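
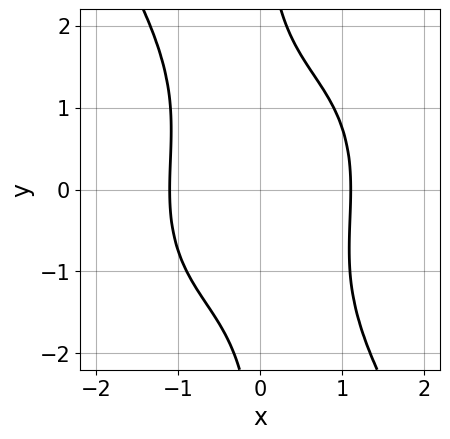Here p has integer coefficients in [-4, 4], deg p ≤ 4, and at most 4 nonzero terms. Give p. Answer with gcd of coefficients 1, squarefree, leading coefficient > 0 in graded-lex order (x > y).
2*x^4 + x^2*y^2 + x*y^3 - 3

First, degree: no degree-3 curve has this shape, so deg p = 4.
Next, observable constraints: no y-intercept at any integer in the box.
Finally, these observations pin down the coefficients.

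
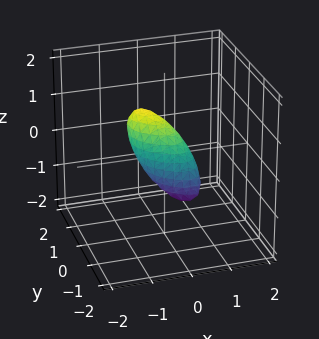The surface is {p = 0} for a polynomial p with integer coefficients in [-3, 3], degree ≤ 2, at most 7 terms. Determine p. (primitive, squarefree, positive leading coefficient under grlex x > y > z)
3*x^2 + 3*x*y + 3*y^2 - 3*y*z + 2*z^2 - 1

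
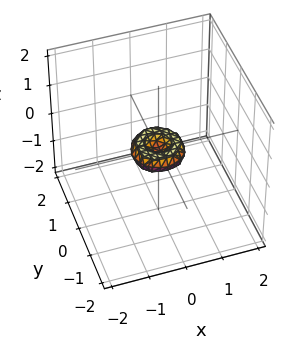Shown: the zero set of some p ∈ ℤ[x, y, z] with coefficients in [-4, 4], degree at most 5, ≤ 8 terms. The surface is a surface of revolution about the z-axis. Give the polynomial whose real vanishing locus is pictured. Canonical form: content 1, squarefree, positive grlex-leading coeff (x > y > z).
(a) Degree: no degree-3 surface has this shape, so deg p = 4.
(b) By symmetry, every cross-section ⟂ z is a circle, so x, y appear only via x² + y².
(c) Reading off the gridlines: it meets the z-axis at z = 0 (among the integer gridlines); a circular section at z = 0 has radius between 0 and 1.
(d) Fitting integer coefficients to these (and the overall shape) gives p.

2*x^4 + 4*x^2*y^2 + 2*y^4 - x^2 - y^2 + 2*z^2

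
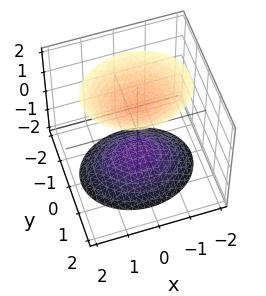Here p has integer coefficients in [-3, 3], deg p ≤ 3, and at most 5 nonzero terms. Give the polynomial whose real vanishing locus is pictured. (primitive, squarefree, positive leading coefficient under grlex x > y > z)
First, I count 2 distinct pieces.
Next, deg p = 2.
Then, symmetries: mirror symmetry x ↦ −x ⇒ only even powers of x; it's symmetric under z → −z, forcing even powers of z; the y ↦ −y reflection is a symmetry, so y appears only in even powers.
Then, from the visible intercepts: no y-intercept at any integer in the box; no x-intercept at any integer in the box.
Finally, these observations pin down the coefficients.

2*x^2 + 3*y^2 - 2*z^2 + 3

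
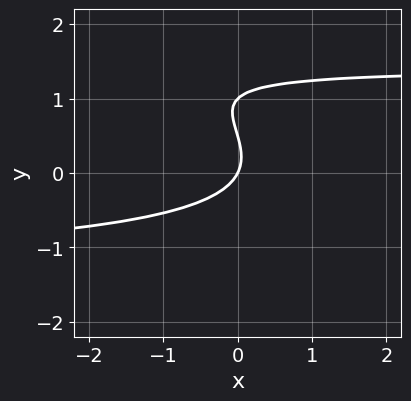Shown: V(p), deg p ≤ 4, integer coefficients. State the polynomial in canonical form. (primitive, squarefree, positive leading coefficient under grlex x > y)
x*y^2 + 2*y^3 - 3*y^2 - 2*x + y

The degree is 3 — a generic line meets the curve in up to 3 points.
Observable constraints: it meets the x-axis at x = 0 (among the integer gridlines); among the integer gridlines, it crosses the y-axis at y ∈ {0, 1}.
Fitting integer coefficients to these (and the overall shape) gives p.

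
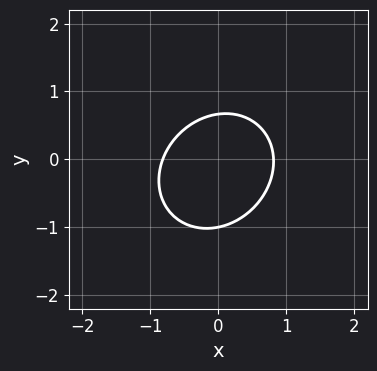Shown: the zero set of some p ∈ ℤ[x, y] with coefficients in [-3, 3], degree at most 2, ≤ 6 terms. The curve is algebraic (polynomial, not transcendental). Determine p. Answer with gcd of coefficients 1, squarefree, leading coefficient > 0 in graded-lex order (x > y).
(a) Degree: a generic line meets the curve in up to 2 points, so deg p = 2.
(b) Reading off the gridlines: it meets the y-axis at y = -1 (among the integer gridlines).
(c) Matching integer coefficients to the picture gives p.

3*x^2 - x*y + 3*y^2 + y - 2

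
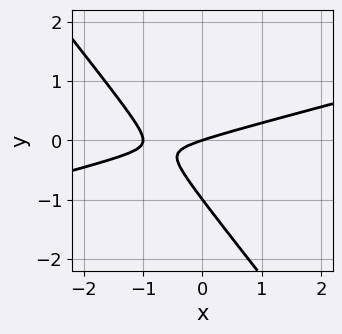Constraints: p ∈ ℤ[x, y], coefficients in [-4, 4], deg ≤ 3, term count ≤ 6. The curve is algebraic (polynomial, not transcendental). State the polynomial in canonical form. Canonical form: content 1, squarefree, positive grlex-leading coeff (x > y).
x^2 - 3*x*y - 3*y^2 + x - 3*y

1. deg p = 2. The shape is more complex than any degree-1 curve.
2. Reading off the gridlines: the y-axis gridline crossings are at y ∈ {-1, 0}; among the integer gridlines, it crosses the x-axis at x ∈ {-1, 0}.
3. Fitting integer coefficients to these (and the overall shape) gives p.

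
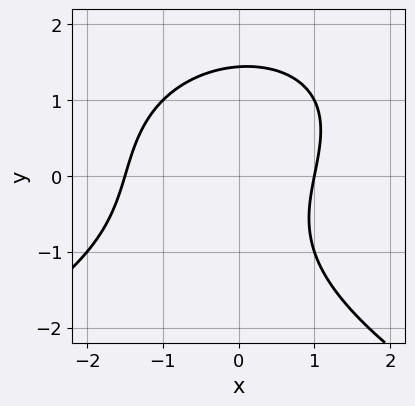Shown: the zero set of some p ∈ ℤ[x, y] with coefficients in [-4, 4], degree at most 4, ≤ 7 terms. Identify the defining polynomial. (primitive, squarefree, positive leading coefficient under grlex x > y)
deg p = 3. A generic line meets the curve in up to 3 points.
Reading off the gridlines: one x-axis crossing is at x = 1.
Assembling these constraints gives the stated polynomial.

y^3 + 2*x^2 - x*y + x - 3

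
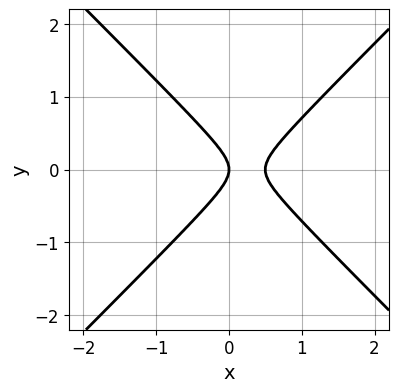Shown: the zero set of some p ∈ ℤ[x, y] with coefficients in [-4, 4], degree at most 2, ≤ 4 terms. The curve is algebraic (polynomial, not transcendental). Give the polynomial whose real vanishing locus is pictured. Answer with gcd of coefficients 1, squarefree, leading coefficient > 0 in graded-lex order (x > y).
2*x^2 - 2*y^2 - x

1. The degree is 2 — no degree-1 curve has this shape.
2. Symmetries: mirror symmetry y ↦ −y ⇒ only even powers of y.
3. From the visible intercepts: it meets the y-axis at y = 0 (among the integer gridlines); one x-axis crossing is at x = 0.
4. Assembling these constraints gives the stated polynomial.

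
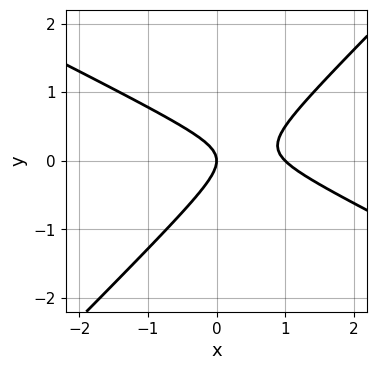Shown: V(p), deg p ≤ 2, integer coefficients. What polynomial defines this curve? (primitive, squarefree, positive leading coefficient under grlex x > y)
(a) deg p = 2. The shape is more complex than any degree-1 curve.
(b) Reading off the gridlines: the x-axis gridline crossings are at x ∈ {0, 1}; it meets the y-axis at y = 0 (among the integer gridlines).
(c) The integer polynomial consistent with all of this is the stated p.

x^2 + x*y - 2*y^2 - x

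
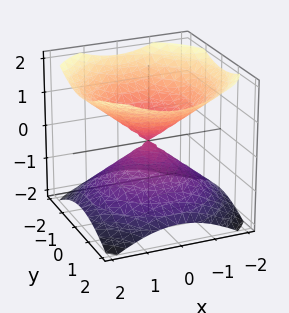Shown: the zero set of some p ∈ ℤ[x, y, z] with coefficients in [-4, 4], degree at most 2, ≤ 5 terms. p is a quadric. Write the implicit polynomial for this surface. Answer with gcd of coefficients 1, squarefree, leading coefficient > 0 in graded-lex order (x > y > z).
2*x^2 + 2*y^2 - 3*z^2

1. I count 2 distinct pieces.
2. The degree is 2 — a double cone through the origin; a quadric.
3. Symmetry: every cross-section ⟂ z is a circle, so x, y appear only via x² + y²; it's symmetric under z → −z, forcing even powers of z.
4. From the visible intercepts: it crosses the y-axis at the gridline y = 0; it crosses the x-axis at the gridline x = 0; a circular section at z = 1 has radius between 1 and 2.
5. Solving for integer coefficients yields p as stated.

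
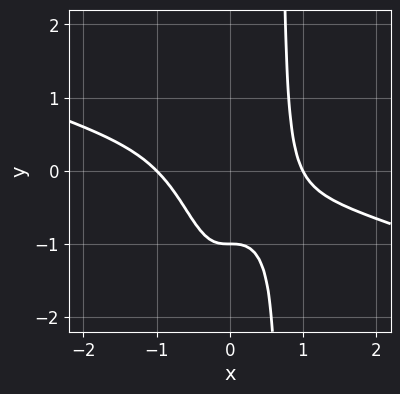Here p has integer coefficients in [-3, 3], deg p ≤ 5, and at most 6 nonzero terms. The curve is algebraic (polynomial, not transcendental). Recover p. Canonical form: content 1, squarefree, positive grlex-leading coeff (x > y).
x^4 + 3*x^3*y - y - 1

(a) Degree: the shape is more complex than any degree-3 curve, so deg p = 4.
(b) Observable constraints: one y-axis crossing is at y = -1; the x-axis gridline crossings are at x ∈ {-1, 1}.
(c) Solving for integer coefficients yields p as stated.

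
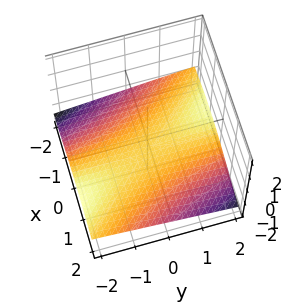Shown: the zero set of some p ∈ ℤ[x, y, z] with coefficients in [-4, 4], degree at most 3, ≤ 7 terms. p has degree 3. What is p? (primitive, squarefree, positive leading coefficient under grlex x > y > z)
x*y*z - 3*z^3 - x^2 + z^2 - 3

1. The degree is 3 — no degree-2 surface has this shape.
2. Reading off the gridlines: it misses every integer gridline on the y-axis; no x-intercept at any integer in the box.
3. Fitting integer coefficients to these (and the overall shape) gives p.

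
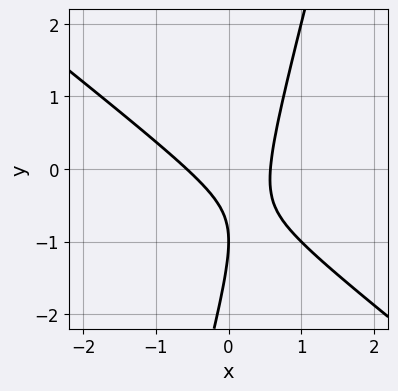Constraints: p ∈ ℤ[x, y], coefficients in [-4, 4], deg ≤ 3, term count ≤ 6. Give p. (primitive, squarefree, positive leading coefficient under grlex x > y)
3*x^2 + 3*x*y - y^2 - 2*y - 1

(a) Degree: no degree-1 curve has this shape, so deg p = 2.
(b) Reading off the gridlines: one y-axis crossing is at y = -1.
(c) Assembling these constraints gives the stated polynomial.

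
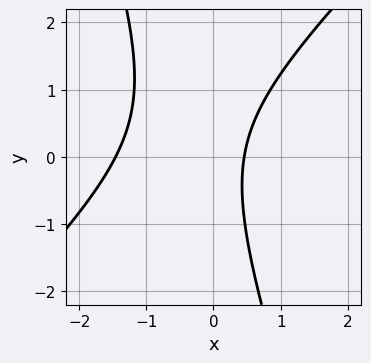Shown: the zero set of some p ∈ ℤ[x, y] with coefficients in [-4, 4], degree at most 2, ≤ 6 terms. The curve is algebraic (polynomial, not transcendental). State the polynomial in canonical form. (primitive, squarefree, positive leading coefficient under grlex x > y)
3*x^2 - 2*x*y - y^2 + 3*x - 2

First, deg p = 2. The shape is more complex than any degree-1 curve.
Then, against the integer gridlines: it misses every integer gridline on the y-axis.
Finally, solving for integer coefficients yields p as stated.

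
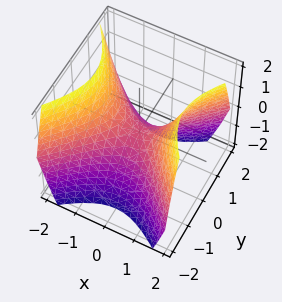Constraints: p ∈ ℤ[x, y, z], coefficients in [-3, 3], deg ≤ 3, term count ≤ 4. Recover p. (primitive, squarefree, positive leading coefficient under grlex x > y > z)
x^2 - y^2 - z

(a) deg p = 2. A saddle surface; a quadric.
(b) Symmetries: it's symmetric under x → −x, forcing even powers of x; the y ↦ −y reflection is a symmetry, so y appears only in even powers.
(c) From the visible intercepts: one x-axis crossing is at x = 0; it meets the z-axis at z = 0 (among the integer gridlines); one y-axis crossing is at y = 0.
(d) Assembling these constraints gives the stated polynomial.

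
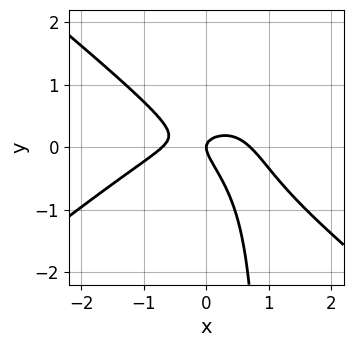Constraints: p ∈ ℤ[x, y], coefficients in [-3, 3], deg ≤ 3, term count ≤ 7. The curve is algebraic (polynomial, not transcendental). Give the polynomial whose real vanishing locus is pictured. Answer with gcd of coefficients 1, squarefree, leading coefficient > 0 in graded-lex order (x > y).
First, the degree is 3 — a generic line meets the curve in up to 3 points.
Then, from the visible intercepts: it meets the x-axis at x = 0 (among the integer gridlines); it meets the y-axis at y = 0 (among the integer gridlines).
Finally, assembling these constraints gives the stated polynomial.

2*x^3 - 3*x*y^2 + 3*x*y + 3*y^2 - x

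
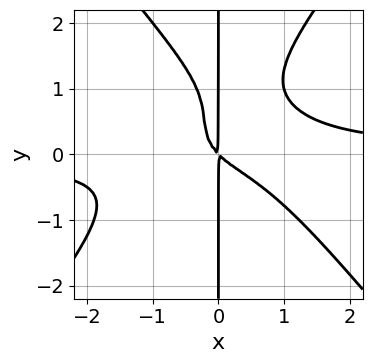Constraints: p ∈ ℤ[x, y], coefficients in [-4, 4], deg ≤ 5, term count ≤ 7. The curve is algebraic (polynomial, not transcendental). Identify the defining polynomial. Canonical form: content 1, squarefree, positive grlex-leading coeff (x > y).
First, deg p = 4. The shape is more complex than any degree-3 curve.
Next, reading off the gridlines: every point of the y-axis in the box is on the curve.
Finally, assembling these constraints gives the stated polynomial.

3*x^3*y - 2*x*y^3 + 3*x*y^2 - 2*x^2 - 2*x*y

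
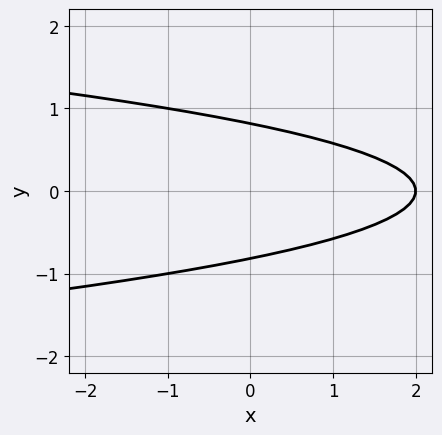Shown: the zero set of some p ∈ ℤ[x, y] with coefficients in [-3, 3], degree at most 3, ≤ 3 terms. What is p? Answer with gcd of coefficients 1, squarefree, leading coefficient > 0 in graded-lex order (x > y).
First, degree: no degree-1 curve has this shape, so deg p = 2.
Then, symmetries: the y ↦ −y reflection is a symmetry, so y appears only in even powers.
Next, checking where it meets the axes: it crosses the x-axis at the gridline x = 2.
Finally, assembling these constraints gives the stated polynomial.

3*y^2 + x - 2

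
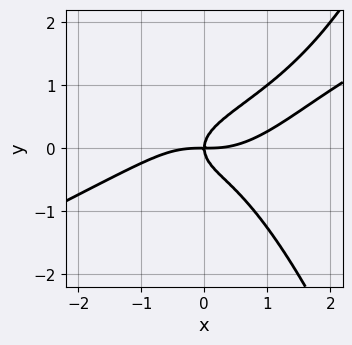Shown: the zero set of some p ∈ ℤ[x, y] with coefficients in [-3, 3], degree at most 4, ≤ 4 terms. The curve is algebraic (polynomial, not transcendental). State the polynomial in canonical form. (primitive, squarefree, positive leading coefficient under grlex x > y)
The degree is 4 — the shape is more complex than any degree-3 curve.
Reading off the gridlines: one x-axis crossing is at x = 0; it meets the y-axis at y = 0 (among the integer gridlines).
The integer polynomial consistent with all of this is the stated p.

x^4 - 2*x^3*y + 3*y^3 - 2*x*y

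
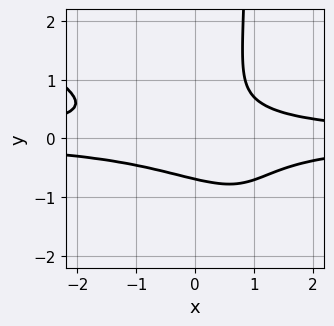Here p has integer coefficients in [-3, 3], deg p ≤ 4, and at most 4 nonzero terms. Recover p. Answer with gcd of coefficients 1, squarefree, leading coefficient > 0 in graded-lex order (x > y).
2*x^2*y^2 + 3*x*y^3 - 3*y^3 - 1

First, the degree is 4 — a generic line meets the curve in up to 4 points.
Next, from the axis intercepts and sections: the curve avoids every integer x-axis point in the box.
Finally, solving for integer coefficients yields p as stated.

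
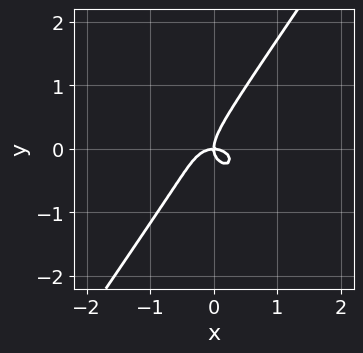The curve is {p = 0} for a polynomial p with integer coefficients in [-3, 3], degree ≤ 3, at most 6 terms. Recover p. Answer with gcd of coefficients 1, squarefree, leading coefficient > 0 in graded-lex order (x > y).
Degree: no degree-2 curve has this shape, so deg p = 3.
From the axis intercepts and sections: it crosses the y-axis at the gridline y = 0; it crosses the x-axis at the gridline x = 0.
Assembling these constraints gives the stated polynomial.

3*x^3 + 3*x*y^2 - 3*y^3 + 2*x*y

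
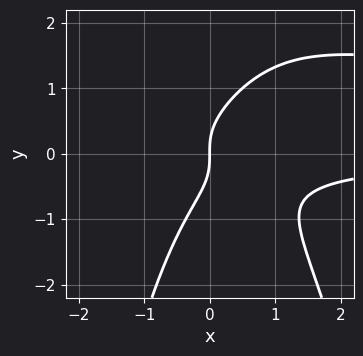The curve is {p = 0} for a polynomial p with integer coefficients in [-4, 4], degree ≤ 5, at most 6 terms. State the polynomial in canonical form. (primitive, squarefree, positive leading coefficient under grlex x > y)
First, deg p = 4. No degree-3 curve has this shape.
Next, checking where it meets the axes: one x-axis crossing is at x = 0; one y-axis crossing is at y = 0.
Finally, matching integer coefficients to the picture gives p.

x^2*y^2 - x^2*y - x*y^2 + y^3 - x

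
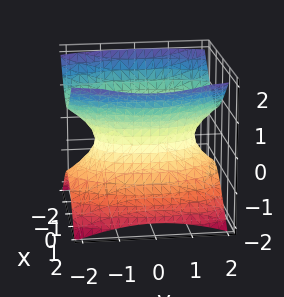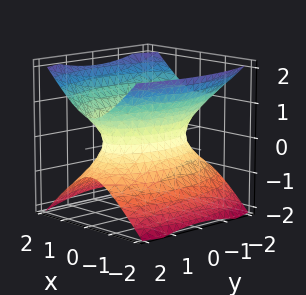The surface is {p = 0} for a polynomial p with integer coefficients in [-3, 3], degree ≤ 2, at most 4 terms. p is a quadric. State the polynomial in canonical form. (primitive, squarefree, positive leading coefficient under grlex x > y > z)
First, deg p = 2. An hourglass — one-sheet hyperboloid; a quadric.
Then, symmetries: mirror symmetry y ↦ −y ⇒ only even powers of y; it's symmetric under x → −x, forcing even powers of x; the z ↦ −z reflection is a symmetry, so z appears only in even powers.
Then, reading off the gridlines: the surface avoids every integer z-axis point in the box.
Finally, these observations pin down the coefficients.

3*x^2 + y^2 - 3*z^2 - 2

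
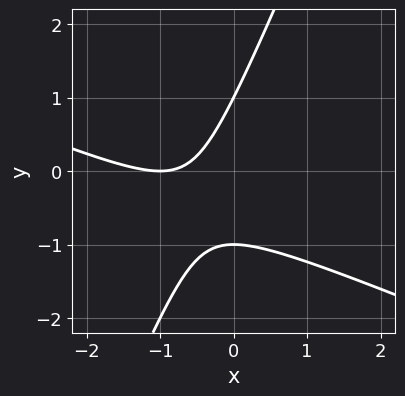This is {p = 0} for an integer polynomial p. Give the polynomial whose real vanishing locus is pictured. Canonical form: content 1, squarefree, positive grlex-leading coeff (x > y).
x^2 + 2*x*y - y^2 + 2*x + 1

1. deg p = 2. The shape is more complex than any degree-1 curve.
2. Observable constraints: the y-axis gridline crossings are at y ∈ {-1, 1}; it crosses the x-axis at the gridline x = -1.
3. Matching integer coefficients to the picture gives p.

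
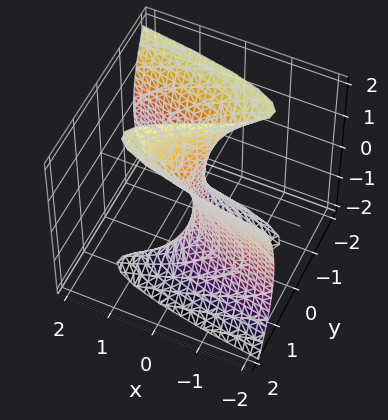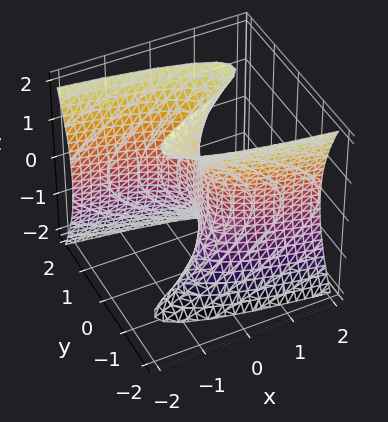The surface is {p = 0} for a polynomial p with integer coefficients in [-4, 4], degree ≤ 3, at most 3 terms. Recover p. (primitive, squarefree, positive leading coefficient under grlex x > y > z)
1. deg p = 3.
2. Against the integer gridlines: it crosses the y-axis at the gridline y = 0; one x-axis crossing is at x = 0.
3. Together with the visible shape, these determine p as stated.

2*y^3 - y*z^2 + 2*x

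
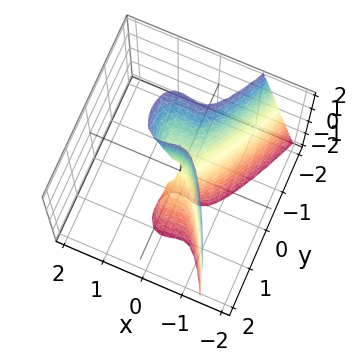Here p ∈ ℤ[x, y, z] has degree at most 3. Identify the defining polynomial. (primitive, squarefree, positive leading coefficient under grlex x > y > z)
First, the degree is 3 — a generic line meets the surface in up to 3 points.
Then, checking where it meets the axes: the visible z-axis segment lies entirely on the surface; one y-axis crossing is at y = 0.
Finally, putting this together gives p.

3*x^3 - x^2*z + 2*y^2 + y*z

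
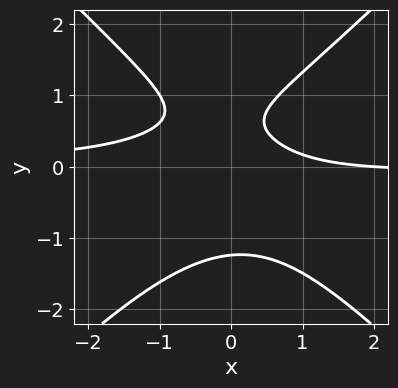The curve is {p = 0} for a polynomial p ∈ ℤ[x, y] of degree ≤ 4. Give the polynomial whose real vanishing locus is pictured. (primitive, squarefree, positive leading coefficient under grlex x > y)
3*x^2*y - 3*y^3 + x + 3*y - 2

The degree is 3 — a generic line meets the curve in up to 3 points.
Reading off the gridlines: it meets the x-axis at x = 2 (among the integer gridlines).
Putting this together gives p.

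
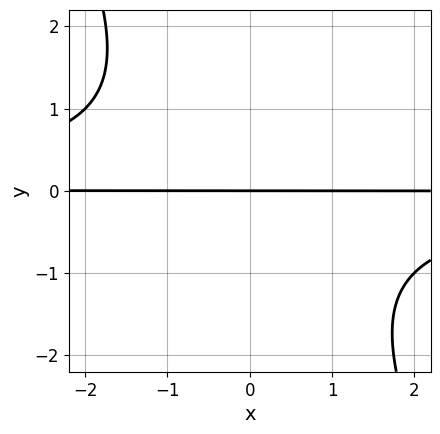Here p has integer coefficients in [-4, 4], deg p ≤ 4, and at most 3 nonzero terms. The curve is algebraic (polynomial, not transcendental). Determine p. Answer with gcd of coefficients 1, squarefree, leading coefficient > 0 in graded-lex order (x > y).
2*x*y^2 + y^3 + 3*y

Degree: the shape is more complex than any degree-2 curve, so deg p = 3.
From the visible intercepts: every point of the x-axis in the box is on the curve; it crosses the y-axis at the gridline y = 0.
These observations pin down the coefficients.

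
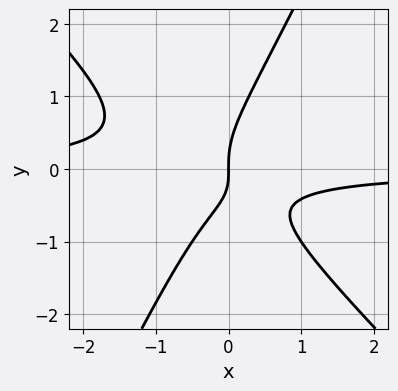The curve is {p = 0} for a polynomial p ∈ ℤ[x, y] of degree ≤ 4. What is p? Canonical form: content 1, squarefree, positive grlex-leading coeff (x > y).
2*x^2*y + x*y^2 - y^3 + x*y + x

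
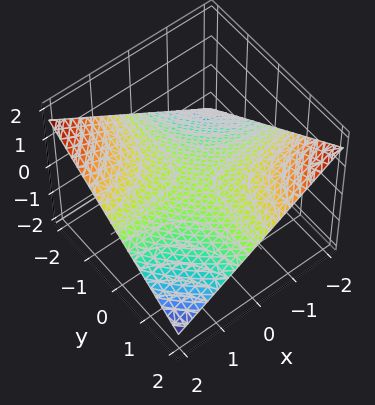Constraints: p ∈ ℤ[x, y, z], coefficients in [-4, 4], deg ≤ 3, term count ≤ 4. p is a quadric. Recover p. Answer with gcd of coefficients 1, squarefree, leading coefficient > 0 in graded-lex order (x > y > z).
The degree is 2 — a saddle surface; a quadric.
Checking where it meets the axes: the visible x-axis segment lies entirely on the surface; the visible y-axis segment lies entirely on the surface; it crosses the z-axis at the gridline z = 0.
Matching integer coefficients to the picture gives p.

x*y + 3*z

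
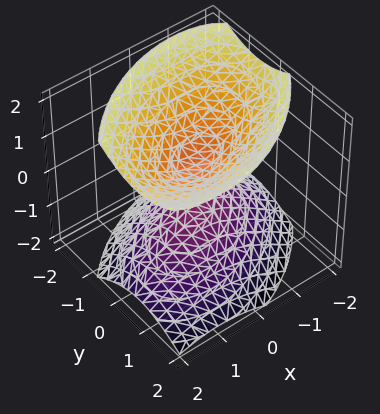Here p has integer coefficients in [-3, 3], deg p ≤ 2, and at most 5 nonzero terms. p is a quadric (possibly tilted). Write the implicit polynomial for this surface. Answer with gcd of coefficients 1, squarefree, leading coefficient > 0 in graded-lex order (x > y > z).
(a) The picture has 2 separate pieces. Treating them together as one polynomial.
(b) Degree: a generic line meets the surface in up to 2 points, so deg p = 2.
(c) From the visible intercepts: it misses every integer gridline on the x-axis; the surface avoids every integer y-axis point in the box.
(d) Together with the visible shape, these determine p as stated.

2*x^2 - 2*x*y + 3*y^2 - 3*z^2 + 1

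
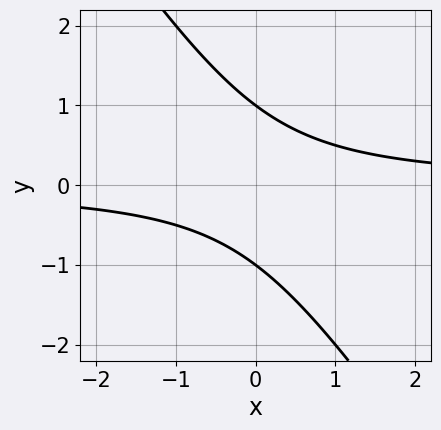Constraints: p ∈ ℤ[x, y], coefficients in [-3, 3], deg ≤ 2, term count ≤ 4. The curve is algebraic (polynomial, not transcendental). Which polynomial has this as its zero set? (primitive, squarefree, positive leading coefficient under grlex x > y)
3*x*y + 2*y^2 - 2

First, degree: a generic line meets the curve in up to 2 points, so deg p = 2.
Then, from the visible intercepts: it misses every integer gridline on the x-axis; the y-axis gridline crossings are at y ∈ {-1, 1}.
Finally, solving for integer coefficients yields p as stated.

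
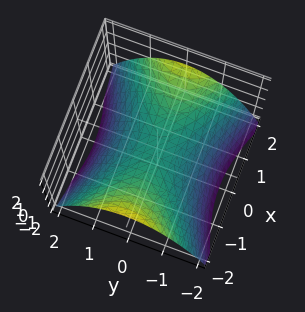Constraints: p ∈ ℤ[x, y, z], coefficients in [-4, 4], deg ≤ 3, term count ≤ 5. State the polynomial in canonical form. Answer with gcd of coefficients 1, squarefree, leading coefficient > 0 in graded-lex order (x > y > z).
deg p = 2. A hyperbolic paraboloid; a quadric.
Symmetries: it's symmetric under y → −y, forcing even powers of y; the x ↦ −x reflection is a symmetry, so x appears only in even powers.
Checking where it meets the axes: it crosses the z-axis at the gridline z = 0; one x-axis crossing is at x = 0; it meets the y-axis at y = 0 (among the integer gridlines).
Together with the visible shape, these determine p as stated.

x^2 - 2*y^2 - 3*z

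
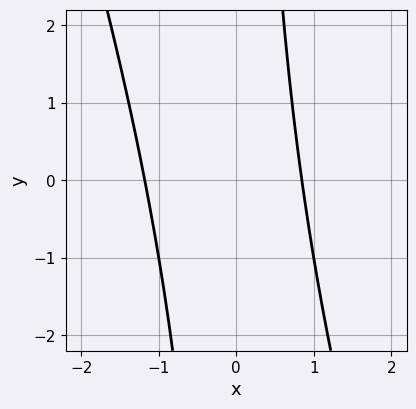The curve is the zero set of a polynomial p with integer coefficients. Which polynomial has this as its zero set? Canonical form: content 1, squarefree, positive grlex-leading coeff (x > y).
First, the degree is 2 — no degree-1 curve has this shape.
Then, reading off the gridlines: it misses every integer gridline on the y-axis.
Finally, solving for integer coefficients yields p as stated.

3*x^2 + x*y + x - 3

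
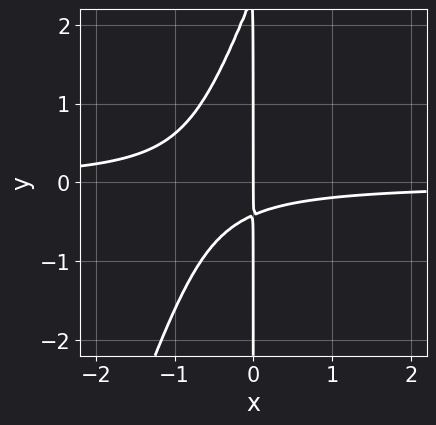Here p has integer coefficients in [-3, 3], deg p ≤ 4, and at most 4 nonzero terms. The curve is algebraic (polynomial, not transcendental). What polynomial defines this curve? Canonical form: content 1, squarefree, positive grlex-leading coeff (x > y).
First, degree: no degree-2 curve has this shape, so deg p = 3.
Next, observable constraints: one x-axis crossing is at x = 0; every point of the y-axis in the box is on the curve.
Finally, together with the visible shape, these determine p as stated.

3*x^2*y - x*y^2 + 2*x*y + x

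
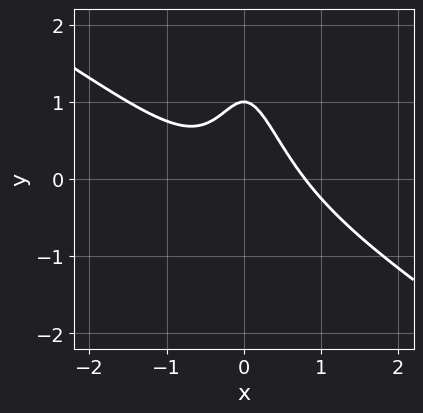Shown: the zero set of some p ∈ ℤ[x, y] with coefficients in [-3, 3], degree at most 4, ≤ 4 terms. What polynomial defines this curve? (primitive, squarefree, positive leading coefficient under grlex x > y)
1. deg p = 3. The shape is more complex than any degree-2 curve.
2. From the axis intercepts and sections: one y-axis crossing is at y = 1.
3. Solving for integer coefficients yields p as stated.

2*x^3 + 3*x^2*y + y - 1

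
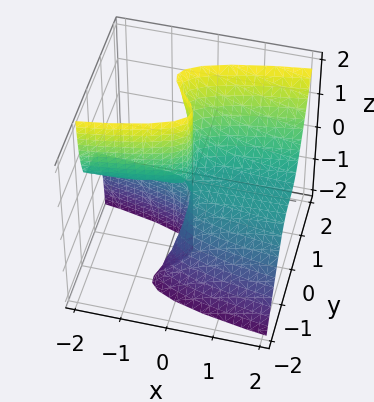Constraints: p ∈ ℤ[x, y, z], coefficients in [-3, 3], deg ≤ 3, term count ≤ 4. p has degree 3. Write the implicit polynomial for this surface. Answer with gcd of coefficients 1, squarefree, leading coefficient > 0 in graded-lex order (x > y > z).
3*y^3 - 2*y^2*z - x*z

(a) The degree is 3 — no degree-2 surface has this shape.
(b) From the visible intercepts: the visible x-axis segment lies entirely on the surface; one y-axis crossing is at y = 0; every point of the z-axis in the box is on the surface.
(c) Together with the visible shape, these determine p as stated.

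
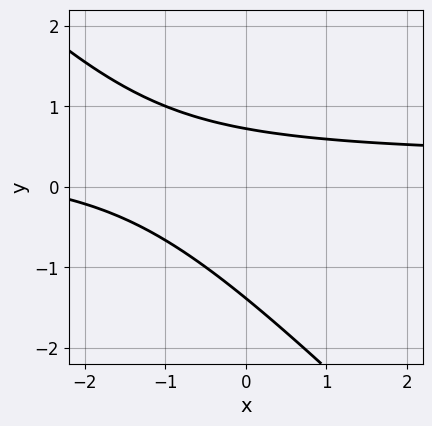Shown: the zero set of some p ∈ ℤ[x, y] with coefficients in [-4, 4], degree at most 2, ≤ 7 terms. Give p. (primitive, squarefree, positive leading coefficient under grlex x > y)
3*x*y + 3*y^2 - x + 2*y - 3

(a) deg p = 2. A generic line meets the curve in up to 2 points.
(b) Reading off the gridlines: the curve avoids every integer x-axis point in the box.
(c) Assembling these constraints gives the stated polynomial.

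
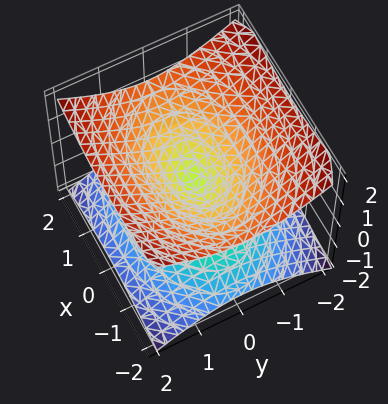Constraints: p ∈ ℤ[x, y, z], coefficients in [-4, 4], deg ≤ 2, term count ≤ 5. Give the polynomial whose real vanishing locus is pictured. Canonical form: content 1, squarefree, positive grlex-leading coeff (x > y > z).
First, degree: two nappes meeting at a single point; a quadric, so deg p = 2.
Then, symmetries: it's symmetric under y → −y, forcing even powers of y; mirror symmetry z ↦ −z ⇒ only even powers of z; it's symmetric under x → −x, forcing even powers of x.
Next, reading off the gridlines: one y-axis crossing is at y = 0; it meets the z-axis at z = 0 (among the integer gridlines); one x-axis crossing is at x = 0.
Finally, these observations pin down the coefficients.

x^2 + 2*y^2 - 3*z^2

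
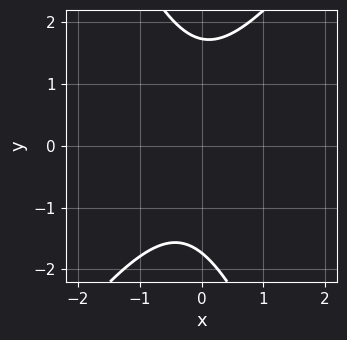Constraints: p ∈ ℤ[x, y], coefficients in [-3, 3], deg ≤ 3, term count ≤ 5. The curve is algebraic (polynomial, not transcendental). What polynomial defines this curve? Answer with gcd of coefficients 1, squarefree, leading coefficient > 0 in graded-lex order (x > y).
3*x^2 - x*y - y^2 + x + 3

The degree is 2 — the shape is more complex than any degree-1 curve.
Observable constraints: it misses every integer gridline on the x-axis.
Matching integer coefficients to the picture gives p.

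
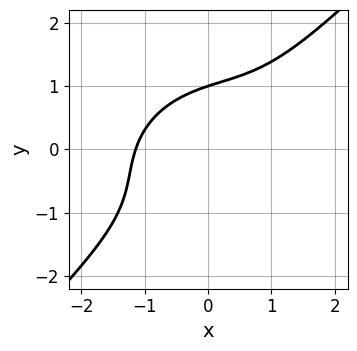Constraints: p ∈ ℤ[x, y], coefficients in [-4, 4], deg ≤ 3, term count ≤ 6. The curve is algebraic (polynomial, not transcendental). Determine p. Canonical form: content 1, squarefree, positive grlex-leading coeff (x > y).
First, deg p = 3. The shape is more complex than any degree-2 curve.
Next, against the integer gridlines: it meets the y-axis at y = 1 (among the integer gridlines).
Finally, these observations pin down the coefficients.

2*x^3 - 2*x^2*y + 3*x*y^2 - 3*y^3 + 3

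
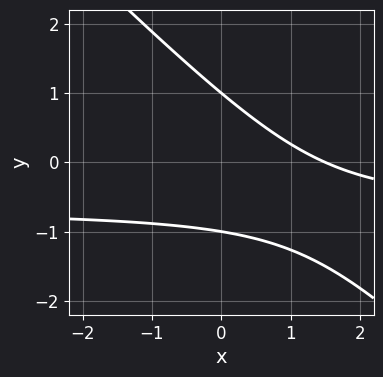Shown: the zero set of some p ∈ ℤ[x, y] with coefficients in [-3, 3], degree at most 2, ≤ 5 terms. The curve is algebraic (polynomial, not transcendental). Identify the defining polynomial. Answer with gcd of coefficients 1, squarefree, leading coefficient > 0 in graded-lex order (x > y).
First, degree: the shape is more complex than any degree-1 curve, so deg p = 2.
Then, checking where it meets the axes: the y-axis gridline crossings are at y ∈ {-1, 1}.
Finally, fitting integer coefficients to these (and the overall shape) gives p.

3*x*y + 3*y^2 + 2*x - 3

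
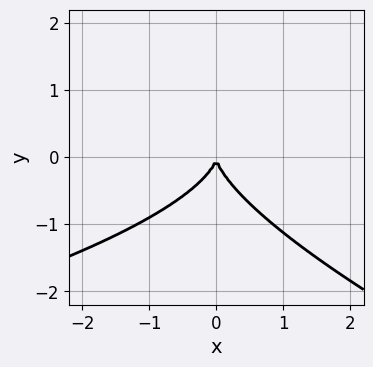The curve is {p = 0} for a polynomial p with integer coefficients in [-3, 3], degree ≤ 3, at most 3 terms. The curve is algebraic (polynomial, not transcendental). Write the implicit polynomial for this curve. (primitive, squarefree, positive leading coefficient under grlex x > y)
1. deg p = 3.
2. Observable constraints: it crosses the y-axis at the gridline y = 0; it crosses the x-axis at the gridline x = 0.
3. Together with the visible shape, these determine p as stated.

x*y^2 + 3*y^3 + 3*x^2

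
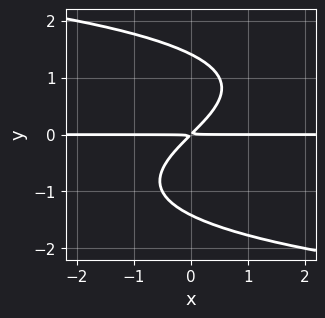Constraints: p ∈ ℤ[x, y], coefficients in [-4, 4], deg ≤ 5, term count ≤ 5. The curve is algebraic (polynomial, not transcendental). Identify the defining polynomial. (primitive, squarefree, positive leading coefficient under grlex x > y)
y^4 + 2*x*y - 2*y^2

1. deg p = 4. A generic line meets the curve in up to 4 points.
2. Reading off the gridlines: the visible x-axis segment lies entirely on the curve.
3. These observations pin down the coefficients.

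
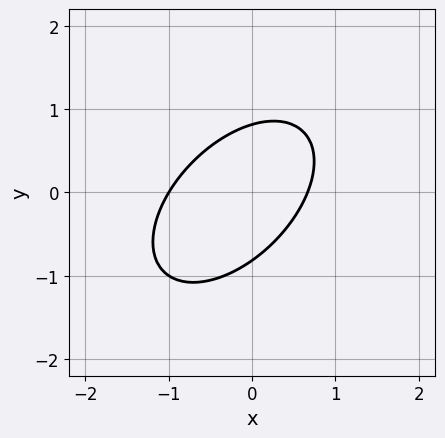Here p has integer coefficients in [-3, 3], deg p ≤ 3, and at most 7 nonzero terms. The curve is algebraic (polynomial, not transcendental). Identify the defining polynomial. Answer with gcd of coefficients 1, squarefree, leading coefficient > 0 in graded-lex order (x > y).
1. Degree: a generic line meets the curve in up to 2 points, so deg p = 2.
2. Reading off the gridlines: one x-axis crossing is at x = -1.
3. The integer polynomial consistent with all of this is the stated p.

3*x^2 - 3*x*y + 3*y^2 + x - 2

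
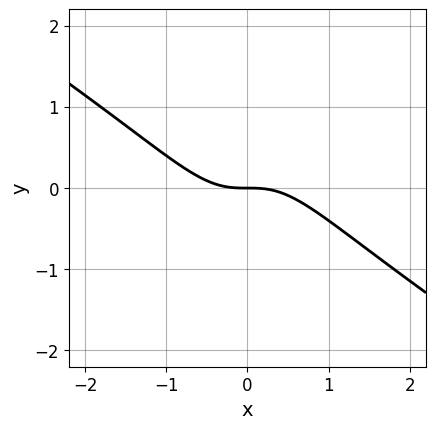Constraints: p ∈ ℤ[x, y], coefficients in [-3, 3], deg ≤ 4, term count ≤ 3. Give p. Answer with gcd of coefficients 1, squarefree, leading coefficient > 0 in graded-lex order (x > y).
(a) deg p = 3.
(b) Checking where it meets the axes: it crosses the x-axis at the gridline x = 0; it crosses the y-axis at the gridline y = 0.
(c) Together with the visible shape, these determine p as stated.

2*x^3 + 3*x^2*y + 2*y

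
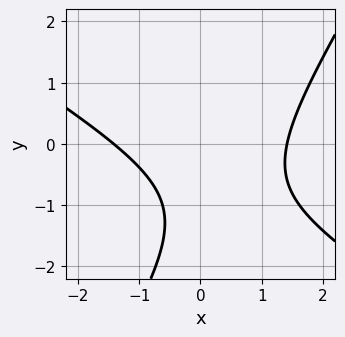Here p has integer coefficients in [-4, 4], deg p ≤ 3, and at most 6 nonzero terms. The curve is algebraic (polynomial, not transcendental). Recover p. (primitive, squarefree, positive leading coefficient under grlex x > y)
deg p = 2.
Reading off the gridlines: no y-intercept at any integer in the box.
Assembling these constraints gives the stated polynomial.

x^2 + x*y - y^2 - 2*y - 2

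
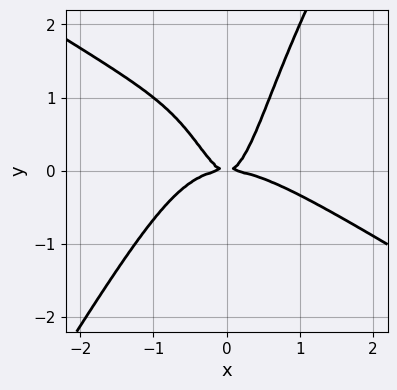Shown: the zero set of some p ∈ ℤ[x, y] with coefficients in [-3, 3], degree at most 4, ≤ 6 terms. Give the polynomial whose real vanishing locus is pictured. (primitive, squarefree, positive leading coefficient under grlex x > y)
2*x^4 + 2*x^3*y - 2*x^2*y^2 + 3*x^2*y - y^2

(a) The degree is 4 — no degree-3 curve has this shape.
(b) From the axis intercepts and sections: it crosses the y-axis at the gridline y = 0; it crosses the x-axis at the gridline x = 0.
(c) The integer polynomial consistent with all of this is the stated p.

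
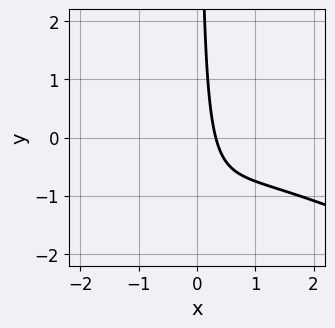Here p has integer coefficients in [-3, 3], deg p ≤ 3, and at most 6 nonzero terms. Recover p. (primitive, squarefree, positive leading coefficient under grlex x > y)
x^3 + 2*x^2*y + 2*x*y + 3*x - 1

Degree: a generic line meets the curve in up to 3 points, so deg p = 3.
Reading off the gridlines: no y-intercept at any integer in the box.
Putting this together gives p.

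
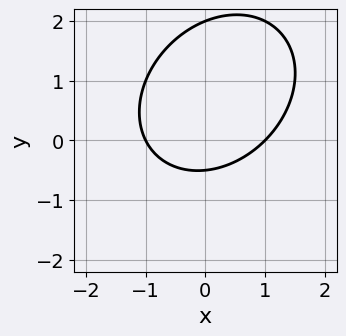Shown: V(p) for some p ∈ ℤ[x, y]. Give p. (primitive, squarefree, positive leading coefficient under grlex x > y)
2*x^2 - x*y + 2*y^2 - 3*y - 2

1. deg p = 2.
2. Observable constraints: it crosses the y-axis at the gridline y = 2; the x-axis gridline crossings are at x ∈ {-1, 1}.
3. Assembling these constraints gives the stated polynomial.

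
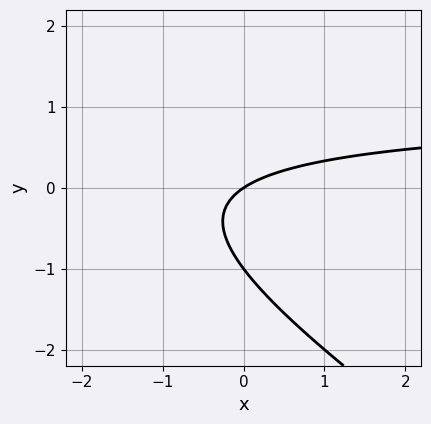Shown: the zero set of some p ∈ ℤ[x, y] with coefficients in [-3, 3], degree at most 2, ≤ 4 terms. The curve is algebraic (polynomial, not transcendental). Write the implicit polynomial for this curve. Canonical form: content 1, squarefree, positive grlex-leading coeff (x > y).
1. The degree is 2 — a generic line meets the curve in up to 2 points.
2. Checking where it meets the axes: among the integer gridlines, it crosses the y-axis at y ∈ {-1, 0}; it meets the x-axis at x = 0 (among the integer gridlines).
3. The integer polynomial consistent with all of this is the stated p.

2*x*y + 3*y^2 - 2*x + 3*y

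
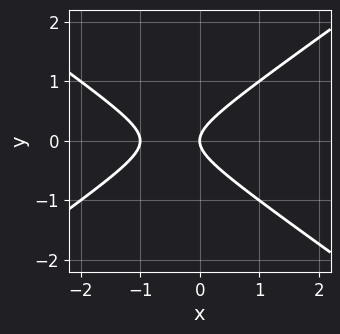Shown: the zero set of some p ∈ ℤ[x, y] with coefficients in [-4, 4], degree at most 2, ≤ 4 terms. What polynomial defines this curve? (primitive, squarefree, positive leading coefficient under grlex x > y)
x^2 - 2*y^2 + x

Degree: a generic line meets the curve in up to 2 points, so deg p = 2.
Symmetries: mirror symmetry y ↦ −y ⇒ only even powers of y.
Reading off the gridlines: the x-axis gridline crossings are at x ∈ {-1, 0}; one y-axis crossing is at y = 0.
Putting this together gives p.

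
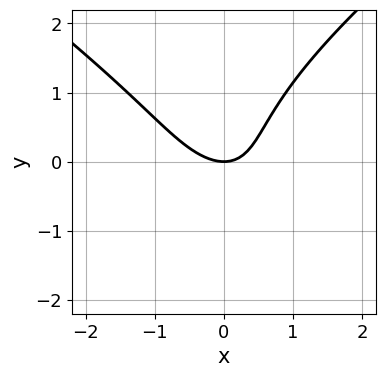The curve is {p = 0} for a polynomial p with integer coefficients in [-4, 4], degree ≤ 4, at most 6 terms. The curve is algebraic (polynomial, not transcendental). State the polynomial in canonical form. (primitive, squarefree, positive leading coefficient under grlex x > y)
x^2*y - 2*y^3 + 3*x^2 + 2*x*y - 3*y

First, degree: the shape is more complex than any degree-2 curve, so deg p = 3.
Next, against the integer gridlines: it crosses the x-axis at the gridline x = 0; one y-axis crossing is at y = 0.
Finally, assembling these constraints gives the stated polynomial.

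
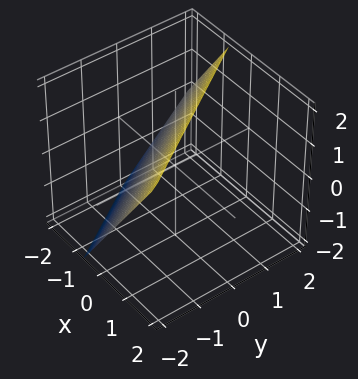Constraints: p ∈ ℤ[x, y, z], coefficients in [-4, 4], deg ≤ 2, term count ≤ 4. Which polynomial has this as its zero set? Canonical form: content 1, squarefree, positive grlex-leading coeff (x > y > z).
3*x + 2*y - 2*z + 2

First, the degree is 1 — every cross-section is a straight line — this is a plane.
Then, observable constraints: it meets the z-axis at z = 1 (among the integer gridlines); it crosses the y-axis at the gridline y = -1.
Finally, the integer polynomial consistent with all of this is the stated p.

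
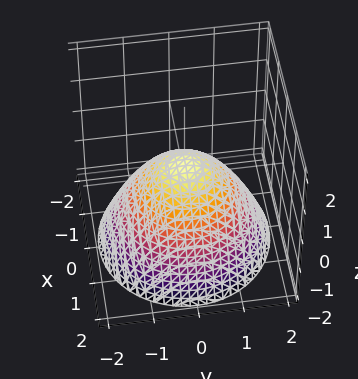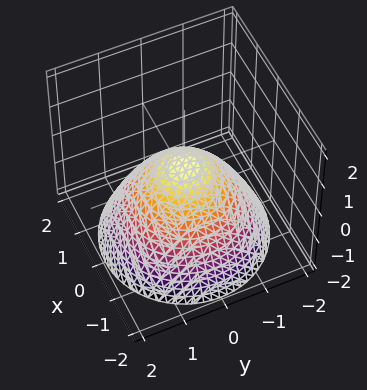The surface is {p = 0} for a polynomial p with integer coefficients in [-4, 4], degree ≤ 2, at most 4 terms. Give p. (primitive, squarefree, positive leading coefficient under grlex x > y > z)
2*x^2 + 2*y^2 + 3*z - 1

(a) deg p = 2. A generic line meets the surface in up to 2 points.
(b) Symmetry: the z-axis is an axis of rotation, so x and y enter only as x² + y².
(c) From the axis intercepts and sections: a circular section at z = 0 has radius between 0 and 1.
(d) Fitting integer coefficients to these (and the overall shape) gives p.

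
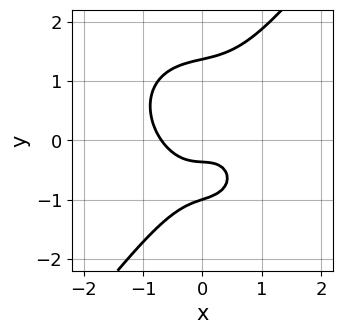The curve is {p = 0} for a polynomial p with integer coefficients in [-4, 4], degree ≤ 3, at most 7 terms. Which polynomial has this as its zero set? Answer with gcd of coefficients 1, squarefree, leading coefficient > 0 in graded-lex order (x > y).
3*x^3 + x*y^2 - 2*y^3 + 3*y + 1

1. The degree is 3 — the shape is more complex than any degree-2 curve.
2. Reading off the gridlines: it crosses the y-axis at the gridline y = -1.
3. Together with the visible shape, these determine p as stated.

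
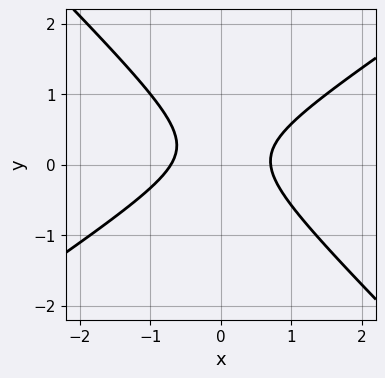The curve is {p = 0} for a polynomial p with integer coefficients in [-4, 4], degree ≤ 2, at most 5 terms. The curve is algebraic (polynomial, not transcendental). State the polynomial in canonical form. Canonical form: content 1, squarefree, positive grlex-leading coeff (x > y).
(a) Degree: a generic line meets the curve in up to 2 points, so deg p = 2.
(b) Checking where it meets the axes: it misses every integer gridline on the y-axis.
(c) Fitting integer coefficients to these (and the overall shape) gives p.

2*x^2 - x*y - 3*y^2 + y - 1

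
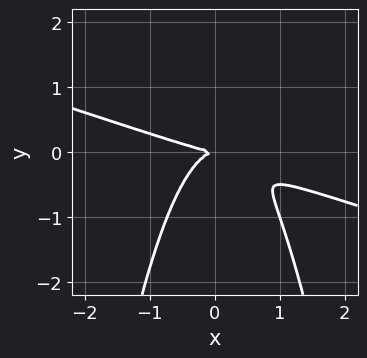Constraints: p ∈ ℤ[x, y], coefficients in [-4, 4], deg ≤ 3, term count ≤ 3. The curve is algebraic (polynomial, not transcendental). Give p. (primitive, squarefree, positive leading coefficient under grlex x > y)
x^3 + 3*x^2*y + 2*y^2

1. deg p = 3.
2. Observable constraints: it crosses the y-axis at the gridline y = 0; it meets the x-axis at x = 0 (among the integer gridlines).
3. Fitting integer coefficients to these (and the overall shape) gives p.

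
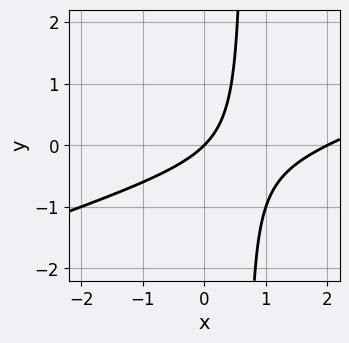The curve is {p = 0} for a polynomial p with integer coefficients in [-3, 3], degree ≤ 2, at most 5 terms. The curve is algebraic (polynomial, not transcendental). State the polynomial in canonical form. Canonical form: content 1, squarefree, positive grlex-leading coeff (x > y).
deg p = 2. A generic line meets the curve in up to 2 points.
From the axis intercepts and sections: among the integer gridlines, it crosses the x-axis at x ∈ {0, 2}; it crosses the y-axis at the gridline y = 0.
These observations pin down the coefficients.

x^2 - 3*x*y - 2*x + 2*y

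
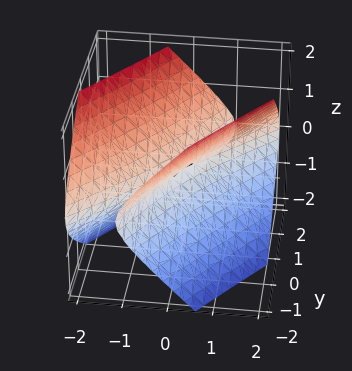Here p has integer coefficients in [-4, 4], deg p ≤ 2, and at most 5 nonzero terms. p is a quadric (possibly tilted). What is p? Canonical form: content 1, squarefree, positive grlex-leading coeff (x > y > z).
2*x^2 - 3*x*y + y^2 - 2*z^2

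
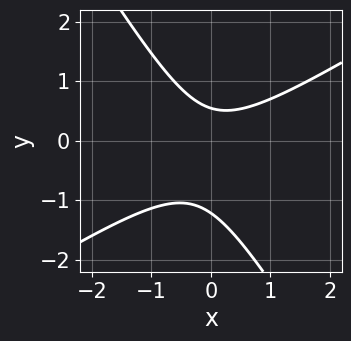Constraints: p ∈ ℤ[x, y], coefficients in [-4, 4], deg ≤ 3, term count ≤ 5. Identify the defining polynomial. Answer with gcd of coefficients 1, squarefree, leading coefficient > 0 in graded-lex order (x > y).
3*x^2 - 3*x*y - 3*y^2 - 2*y + 2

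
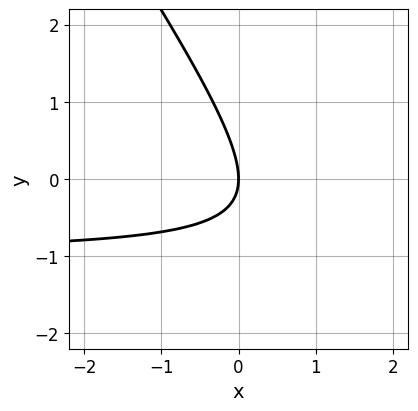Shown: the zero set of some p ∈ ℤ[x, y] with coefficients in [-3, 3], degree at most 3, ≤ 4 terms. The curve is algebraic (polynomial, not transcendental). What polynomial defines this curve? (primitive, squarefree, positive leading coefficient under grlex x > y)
3*x*y + 2*y^2 + 3*x

First, the degree is 2 — no degree-1 curve has this shape.
Next, from the axis intercepts and sections: one x-axis crossing is at x = 0; it meets the y-axis at y = 0 (among the integer gridlines).
Finally, matching integer coefficients to the picture gives p.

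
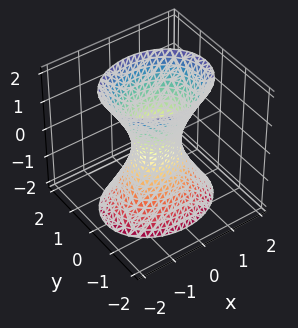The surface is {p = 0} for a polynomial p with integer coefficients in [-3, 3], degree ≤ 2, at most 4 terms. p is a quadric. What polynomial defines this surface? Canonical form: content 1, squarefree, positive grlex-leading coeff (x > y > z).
2*x^2 + 3*y^2 - z^2 - 1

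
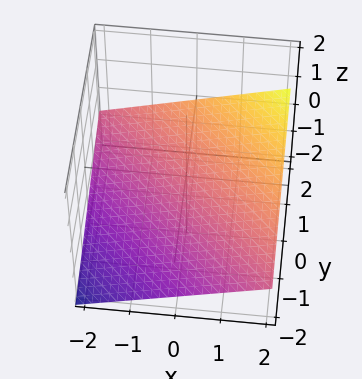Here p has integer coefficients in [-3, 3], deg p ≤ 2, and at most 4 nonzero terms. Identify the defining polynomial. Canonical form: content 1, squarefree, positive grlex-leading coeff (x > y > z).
x + y - 3*z - 2

(a) deg p = 1. Every cross-section is a straight line — this is a plane.
(b) Observable constraints: it crosses the x-axis at the gridline x = 2; it crosses the y-axis at the gridline y = 2.
(c) The integer polynomial consistent with all of this is the stated p.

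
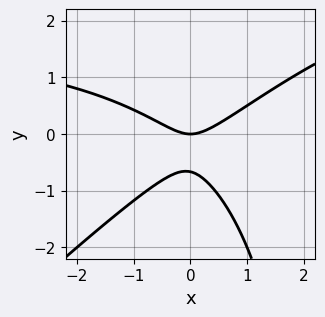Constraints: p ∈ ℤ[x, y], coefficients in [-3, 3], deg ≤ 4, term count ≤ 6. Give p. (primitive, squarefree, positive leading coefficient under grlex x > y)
x^2*y - x*y^2 - 2*x^2 + 3*y^2 + 2*y

First, the degree is 3 — the shape is more complex than any degree-2 curve.
Then, from the visible intercepts: it meets the y-axis at y = 0 (among the integer gridlines); it crosses the x-axis at the gridline x = 0.
Finally, assembling these constraints gives the stated polynomial.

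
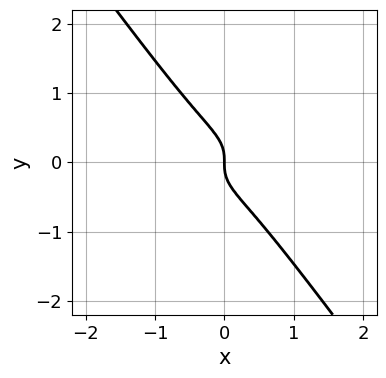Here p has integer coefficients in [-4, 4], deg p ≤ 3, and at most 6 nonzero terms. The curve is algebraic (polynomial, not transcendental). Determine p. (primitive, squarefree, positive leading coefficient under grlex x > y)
2*x^3 + 3*x*y^2 + 3*y^3 + x

Degree: a generic line meets the curve in up to 3 points, so deg p = 3.
Reading off the gridlines: one y-axis crossing is at y = 0; it meets the x-axis at x = 0 (among the integer gridlines).
Putting this together gives p.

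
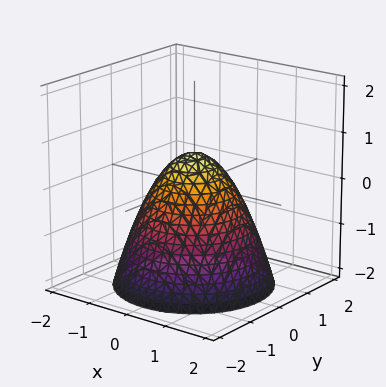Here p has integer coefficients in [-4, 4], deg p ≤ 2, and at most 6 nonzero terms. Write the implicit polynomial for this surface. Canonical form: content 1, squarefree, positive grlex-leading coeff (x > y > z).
(a) deg p = 2. No degree-1 surface has this shape.
(b) Symmetries: rotational symmetry about the z-axis ⇒ p depends on x, y only through x² + y².
(c) Reading off the gridlines: a circular section at z = 0 has radius between 0 and 1.
(d) The integer polynomial consistent with all of this is the stated p.

3*x^2 + 3*y^2 + 3*z - 2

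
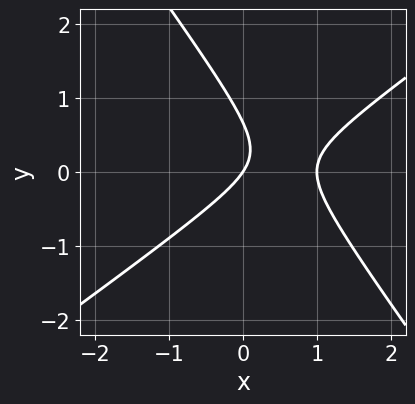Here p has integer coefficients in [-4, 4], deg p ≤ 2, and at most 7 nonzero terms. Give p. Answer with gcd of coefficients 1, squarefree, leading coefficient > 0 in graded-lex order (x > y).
3*x^2 - 2*x*y - 3*y^2 - 3*x + 2*y

The degree is 2 — the shape is more complex than any degree-1 curve.
Checking where it meets the axes: the x-axis gridline crossings are at x ∈ {0, 1}; it meets the y-axis at y = 0 (among the integer gridlines).
Matching integer coefficients to the picture gives p.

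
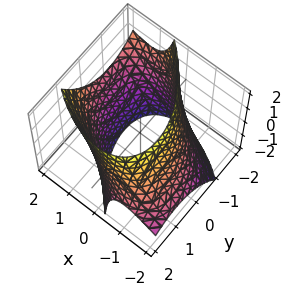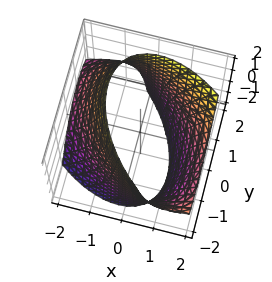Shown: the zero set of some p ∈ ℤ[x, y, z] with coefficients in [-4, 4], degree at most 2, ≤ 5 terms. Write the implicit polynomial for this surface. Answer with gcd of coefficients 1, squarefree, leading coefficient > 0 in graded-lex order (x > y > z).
x^2 + x*y - x*z + y^2 - 3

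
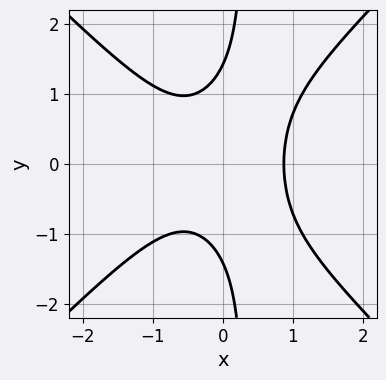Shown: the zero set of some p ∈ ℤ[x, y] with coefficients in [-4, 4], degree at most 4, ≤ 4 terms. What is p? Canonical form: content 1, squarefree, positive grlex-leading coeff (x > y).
3*x^3 - 3*x*y^2 + y^2 - 2

1. The degree is 3 — a generic line meets the curve in up to 3 points.
2. Symmetries: it's symmetric under y → −y, forcing even powers of y.
3. Putting this together gives p.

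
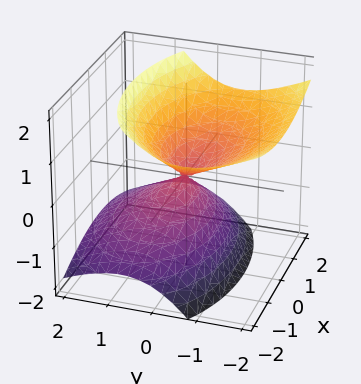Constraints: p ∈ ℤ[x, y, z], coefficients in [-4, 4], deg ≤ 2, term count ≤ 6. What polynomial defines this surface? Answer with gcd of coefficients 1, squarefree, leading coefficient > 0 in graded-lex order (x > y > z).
There are 2 components. They look like related sheets of one shape, so recover p as a whole.
The degree is 2 — a generic line meets the surface in up to 2 points.
Observable constraints: one z-axis crossing is at z = 0; it crosses the x-axis at the gridline x = 0; one y-axis crossing is at y = 0.
Matching integer coefficients to the picture gives p.

x^2 + 2*y^2 + 2*y*z - 2*z^2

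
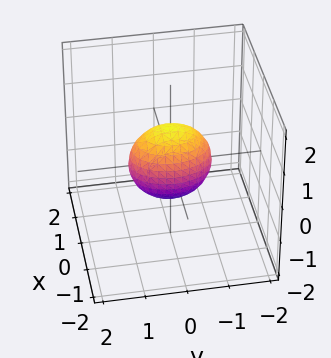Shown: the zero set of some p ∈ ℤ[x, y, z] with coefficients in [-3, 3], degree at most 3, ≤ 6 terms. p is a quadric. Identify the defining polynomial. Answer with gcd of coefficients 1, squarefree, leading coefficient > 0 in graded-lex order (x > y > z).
First, the degree is 2 — a closed, bounded, convex surface; a quadric.
Next, symmetries: it's symmetric under x → −x, forcing even powers of x; mirror symmetry z ↦ −z ⇒ only even powers of z; the y ↦ −y reflection is a symmetry, so y appears only in even powers.
Next, against the integer gridlines: among the integer gridlines, it crosses the y-axis at y ∈ {-1, 1}; the z-axis gridline crossings are at z ∈ {-1, 1}.
Finally, the integer polynomial consistent with all of this is the stated p.

2*x^2 + y^2 + z^2 - 1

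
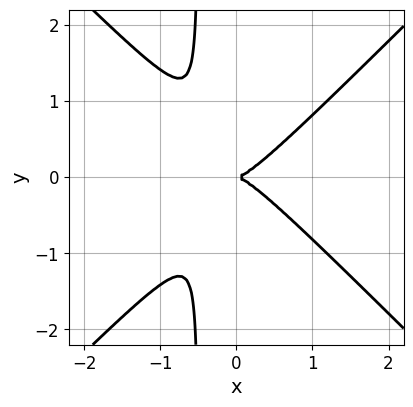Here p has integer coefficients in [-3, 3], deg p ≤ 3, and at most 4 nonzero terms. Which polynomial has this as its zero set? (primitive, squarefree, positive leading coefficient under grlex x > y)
2*x^3 - 2*x*y^2 - y^2

First, degree: the shape is more complex than any degree-2 curve, so deg p = 3.
Then, symmetries: it's symmetric under y → −y, forcing even powers of y.
Next, reading off the gridlines: one y-axis crossing is at y = 0; it crosses the x-axis at the gridline x = 0.
Finally, the integer polynomial consistent with all of this is the stated p.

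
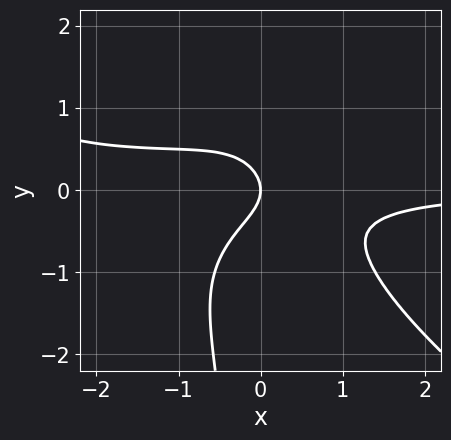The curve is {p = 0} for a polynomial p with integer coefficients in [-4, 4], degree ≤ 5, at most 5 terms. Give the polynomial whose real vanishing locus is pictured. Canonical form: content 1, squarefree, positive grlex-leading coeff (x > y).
x^3*y - 2*x*y^3 + 3*x^2*y + 3*y^2 + 2*x

1. The degree is 4 — no degree-3 curve has this shape.
2. From the visible intercepts: one y-axis crossing is at y = 0; it meets the x-axis at x = 0 (among the integer gridlines).
3. The integer polynomial consistent with all of this is the stated p.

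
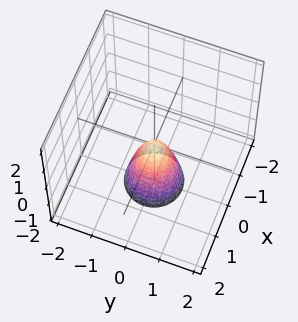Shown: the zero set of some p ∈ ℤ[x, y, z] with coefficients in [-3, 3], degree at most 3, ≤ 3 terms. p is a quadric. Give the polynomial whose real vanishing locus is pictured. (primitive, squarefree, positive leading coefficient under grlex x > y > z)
(a) The degree is 2 — a single bowl opening along one axis; a quadric.
(b) Symmetry: the surface is invariant under rotation about z: p = q(x² + y², z).
(c) From the axis intercepts and sections: it crosses the x-axis at the gridline x = 0; it meets the z-axis at z = 0 (among the integer gridlines); a circular section at z = -1 has radius between 0 and 1; one y-axis crossing is at y = 0.
(d) Putting this together gives p.

3*x^2 + 3*y^2 + z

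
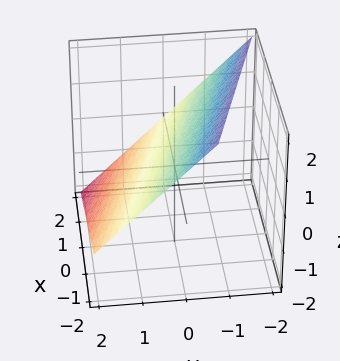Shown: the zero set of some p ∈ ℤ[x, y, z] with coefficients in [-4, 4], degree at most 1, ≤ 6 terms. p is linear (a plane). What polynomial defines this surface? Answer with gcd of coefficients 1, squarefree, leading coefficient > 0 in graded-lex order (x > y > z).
First, degree: every cross-section is a straight line — this is a plane, so deg p = 1.
Next, from the visible intercepts: one x-axis crossing is at x = 2.
Finally, together with the visible shape, these determine p as stated.

x + 3*y + 3*z - 2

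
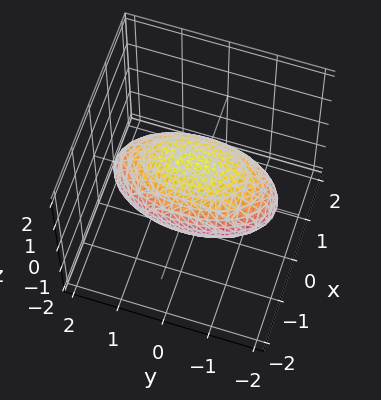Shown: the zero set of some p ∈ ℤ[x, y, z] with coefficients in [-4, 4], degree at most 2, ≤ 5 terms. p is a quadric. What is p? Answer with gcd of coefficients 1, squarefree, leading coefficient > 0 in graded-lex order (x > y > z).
3*x^2 + y^2 + 3*z^2 - 3

First, the degree is 2 — bounded and convex; a quadric.
Next, symmetries: the y ↦ −y reflection is a symmetry, so y appears only in even powers; the x ↦ −x reflection is a symmetry, so x appears only in even powers; mirror symmetry z ↦ −z ⇒ only even powers of z.
Then, checking where it meets the axes: the z-axis gridline crossings are at z ∈ {-1, 1}; among the integer gridlines, it crosses the x-axis at x ∈ {-1, 1}.
Finally, these observations pin down the coefficients.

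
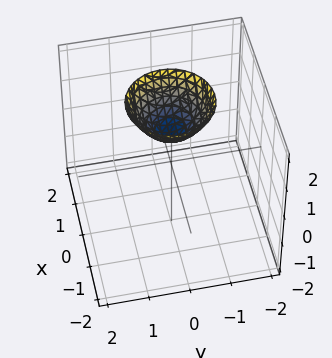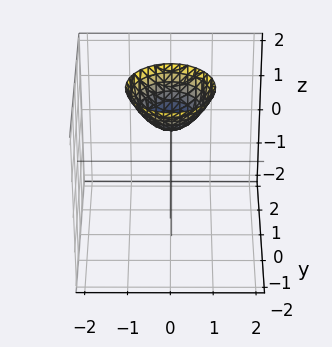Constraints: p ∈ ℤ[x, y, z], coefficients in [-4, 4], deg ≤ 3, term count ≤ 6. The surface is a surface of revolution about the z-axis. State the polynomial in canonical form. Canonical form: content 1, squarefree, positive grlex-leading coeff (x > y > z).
1. deg p = 2. The shape is more complex than any degree-1 surface.
2. By symmetry, every cross-section ⟂ z is a circle, so x, y appear only via x² + y².
3. Against the integer gridlines: a circular section at z = 2 has radius exactly 1; the surface avoids every integer x-axis point in the box.
4. Putting this together gives p. Check: (0, 0, 1) on the z-axis lies on the surface, and p(0, 0, 1) = 0. ✓

x^2 + y^2 - z + 1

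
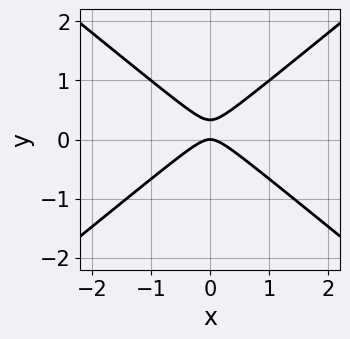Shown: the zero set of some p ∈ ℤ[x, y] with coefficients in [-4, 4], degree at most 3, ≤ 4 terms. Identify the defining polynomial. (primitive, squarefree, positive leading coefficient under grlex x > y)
Degree: no degree-1 curve has this shape, so deg p = 2.
Symmetries: mirror symmetry x ↦ −x ⇒ only even powers of x.
Against the integer gridlines: it meets the x-axis at x = 0 (among the integer gridlines); it crosses the y-axis at the gridline y = 0.
These observations pin down the coefficients.

2*x^2 - 3*y^2 + y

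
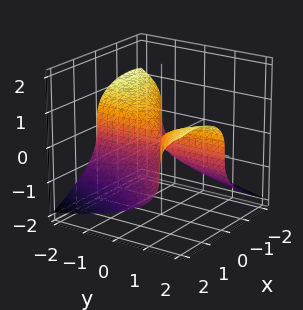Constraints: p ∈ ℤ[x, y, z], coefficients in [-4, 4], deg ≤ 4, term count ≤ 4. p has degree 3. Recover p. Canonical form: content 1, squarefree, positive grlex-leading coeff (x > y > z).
3*z^3 + 2*x^2 - 3*x*y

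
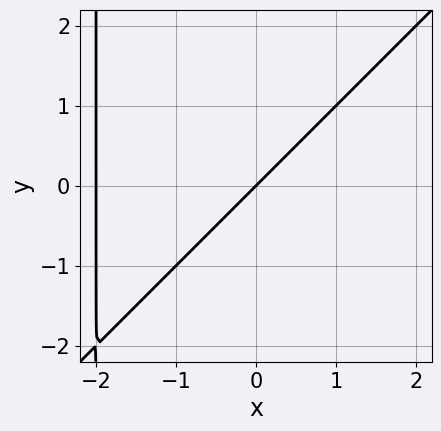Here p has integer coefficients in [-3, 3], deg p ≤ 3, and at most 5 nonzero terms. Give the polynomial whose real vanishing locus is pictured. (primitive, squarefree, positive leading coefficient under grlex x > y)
1. Degree: the shape is more complex than any degree-1 curve, so deg p = 2.
2. Observable constraints: it crosses the y-axis at the gridline y = 0; the x-axis gridline crossings are at x ∈ {-2, 0}.
3. Fitting integer coefficients to these (and the overall shape) gives p.

x^2 - x*y + 2*x - 2*y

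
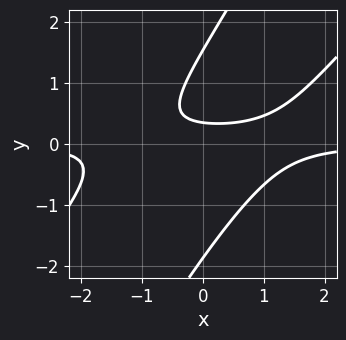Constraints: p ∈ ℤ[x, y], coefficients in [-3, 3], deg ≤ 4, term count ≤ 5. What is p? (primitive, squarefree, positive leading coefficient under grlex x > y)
2*x^2*y - 3*x*y^2 + y^3 - 3*y + 1

(a) Degree: the shape is more complex than any degree-2 curve, so deg p = 3.
(b) From the axis intercepts and sections: no x-intercept at any integer in the box.
(c) Solving for integer coefficients yields p as stated.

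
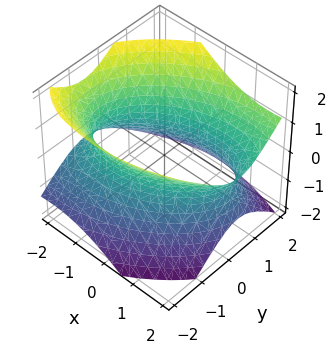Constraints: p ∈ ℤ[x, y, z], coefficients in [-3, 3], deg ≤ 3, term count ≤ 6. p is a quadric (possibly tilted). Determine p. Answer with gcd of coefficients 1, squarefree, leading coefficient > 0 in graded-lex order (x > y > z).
x^2 - x*y - x*z + 2*y^2 - 2*z^2 - 3

First, deg p = 2.
Next, observable constraints: it misses every integer gridline on the z-axis.
Finally, putting this together gives p.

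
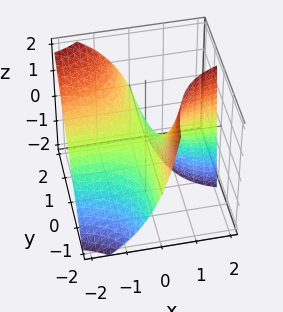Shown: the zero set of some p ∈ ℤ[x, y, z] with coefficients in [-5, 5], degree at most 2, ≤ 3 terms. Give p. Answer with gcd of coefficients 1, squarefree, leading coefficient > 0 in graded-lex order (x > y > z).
4*x*y - 2*x*z + 3*z

First, degree: a generic line meets the surface in up to 2 points, so deg p = 2.
Next, checking where it meets the axes: every point of the y-axis in the box is on the surface; every point of the x-axis in the box is on the surface; it crosses the z-axis at the gridline z = 0.
Finally, fitting integer coefficients to these (and the overall shape) gives p.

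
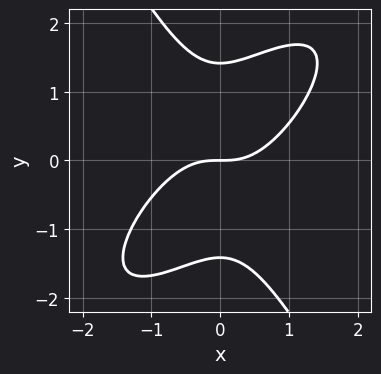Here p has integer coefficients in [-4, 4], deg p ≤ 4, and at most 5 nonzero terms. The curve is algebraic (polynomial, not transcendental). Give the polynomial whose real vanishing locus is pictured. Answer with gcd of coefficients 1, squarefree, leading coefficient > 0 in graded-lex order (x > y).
2*x^3 - 2*x^2*y + y^3 - 2*y

deg p = 3. The shape is more complex than any degree-2 curve.
Against the integer gridlines: one y-axis crossing is at y = 0; one x-axis crossing is at x = 0.
Fitting integer coefficients to these (and the overall shape) gives p.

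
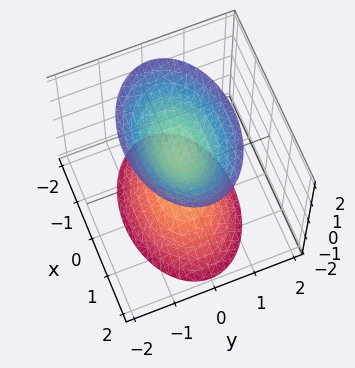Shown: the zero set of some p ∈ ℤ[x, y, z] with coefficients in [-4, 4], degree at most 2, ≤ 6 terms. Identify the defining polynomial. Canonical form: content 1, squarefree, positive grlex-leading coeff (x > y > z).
(a) There are 2 components. Treating them together as one polynomial.
(b) The degree is 2 — two sheets facing apart; a quadric.
(c) Symmetries: mirror symmetry x ↦ −x ⇒ only even powers of x; it's symmetric under y → −y, forcing even powers of y; it's symmetric under z → −z, forcing even powers of z.
(d) Reading off the gridlines: no y-intercept at any integer in the box; the surface avoids every integer x-axis point in the box; the z-axis gridline crossings are at z ∈ {-1, 1}.
(e) The integer polynomial consistent with all of this is the stated p.

x^2 + 2*y^2 - z^2 + 1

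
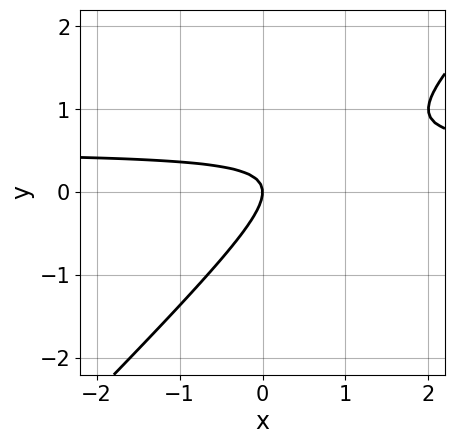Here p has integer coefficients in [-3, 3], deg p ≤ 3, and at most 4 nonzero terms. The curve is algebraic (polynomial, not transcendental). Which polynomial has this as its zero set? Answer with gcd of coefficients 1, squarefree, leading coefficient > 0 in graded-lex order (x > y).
1. deg p = 2.
2. Observable constraints: it meets the y-axis at y = 0 (among the integer gridlines); one x-axis crossing is at x = 0.
3. Fitting integer coefficients to these (and the overall shape) gives p.

2*x*y - 2*y^2 - x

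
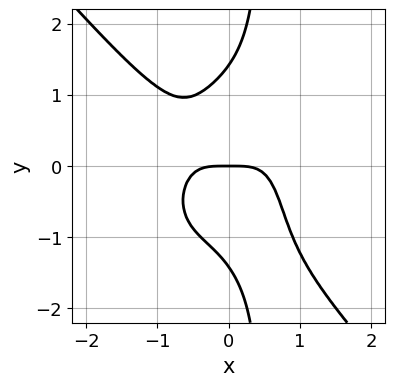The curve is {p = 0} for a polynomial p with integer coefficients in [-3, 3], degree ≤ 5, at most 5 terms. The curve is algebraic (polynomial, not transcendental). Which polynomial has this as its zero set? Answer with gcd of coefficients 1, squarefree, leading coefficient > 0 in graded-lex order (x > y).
deg p = 4.
Reading off the gridlines: it crosses the y-axis at the gridline y = 0; it crosses the x-axis at the gridline x = 0.
Together with the visible shape, these determine p as stated.

3*x^4 + 2*x*y^3 - x^2*y - y^3 + 2*y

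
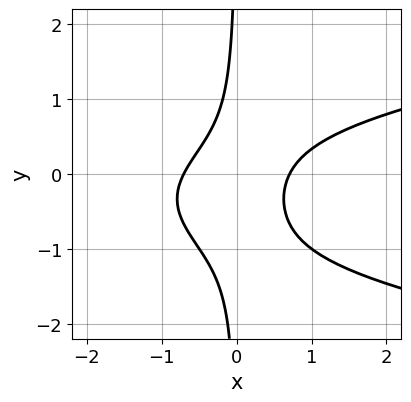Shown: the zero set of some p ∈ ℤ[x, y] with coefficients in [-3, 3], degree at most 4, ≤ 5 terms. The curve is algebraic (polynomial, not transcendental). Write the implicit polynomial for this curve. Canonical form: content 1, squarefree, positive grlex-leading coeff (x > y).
First, degree: no degree-2 curve has this shape, so deg p = 3.
Next, reading off the gridlines: no y-intercept at any integer in the box.
Finally, fitting integer coefficients to these (and the overall shape) gives p.

3*x*y^2 - 2*x^2 + 2*x*y + 1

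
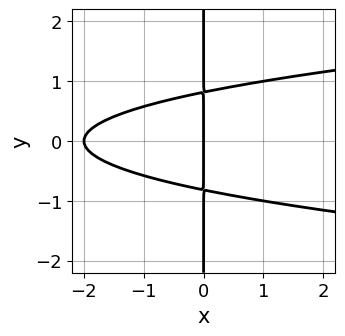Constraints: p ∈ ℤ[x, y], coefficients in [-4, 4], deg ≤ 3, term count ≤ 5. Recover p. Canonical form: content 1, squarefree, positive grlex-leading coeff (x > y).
3*x*y^2 - x^2 - 2*x

(a) The degree is 3 — the shape is more complex than any degree-2 curve.
(b) Symmetries: mirror symmetry y ↦ −y ⇒ only even powers of y.
(c) Observable constraints: among the integer gridlines, it crosses the x-axis at x ∈ {-2, 0}; the visible y-axis segment lies entirely on the curve.
(d) These observations pin down the coefficients.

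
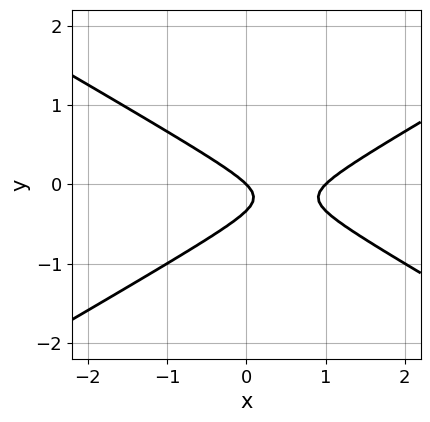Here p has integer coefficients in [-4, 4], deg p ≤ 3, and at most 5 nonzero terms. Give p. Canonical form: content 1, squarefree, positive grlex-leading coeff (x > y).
x^2 - 3*y^2 - x - y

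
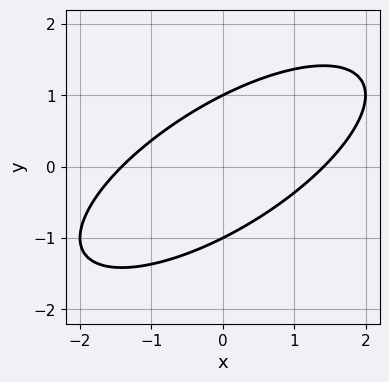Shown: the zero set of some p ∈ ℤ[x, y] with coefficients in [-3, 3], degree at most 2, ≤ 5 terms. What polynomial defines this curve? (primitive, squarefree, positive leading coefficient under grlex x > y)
Degree: the shape is more complex than any degree-1 curve, so deg p = 2.
Checking where it meets the axes: among the integer gridlines, it crosses the y-axis at y ∈ {-1, 1}.
Assembling these constraints gives the stated polynomial.

x^2 - 2*x*y + 2*y^2 - 2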